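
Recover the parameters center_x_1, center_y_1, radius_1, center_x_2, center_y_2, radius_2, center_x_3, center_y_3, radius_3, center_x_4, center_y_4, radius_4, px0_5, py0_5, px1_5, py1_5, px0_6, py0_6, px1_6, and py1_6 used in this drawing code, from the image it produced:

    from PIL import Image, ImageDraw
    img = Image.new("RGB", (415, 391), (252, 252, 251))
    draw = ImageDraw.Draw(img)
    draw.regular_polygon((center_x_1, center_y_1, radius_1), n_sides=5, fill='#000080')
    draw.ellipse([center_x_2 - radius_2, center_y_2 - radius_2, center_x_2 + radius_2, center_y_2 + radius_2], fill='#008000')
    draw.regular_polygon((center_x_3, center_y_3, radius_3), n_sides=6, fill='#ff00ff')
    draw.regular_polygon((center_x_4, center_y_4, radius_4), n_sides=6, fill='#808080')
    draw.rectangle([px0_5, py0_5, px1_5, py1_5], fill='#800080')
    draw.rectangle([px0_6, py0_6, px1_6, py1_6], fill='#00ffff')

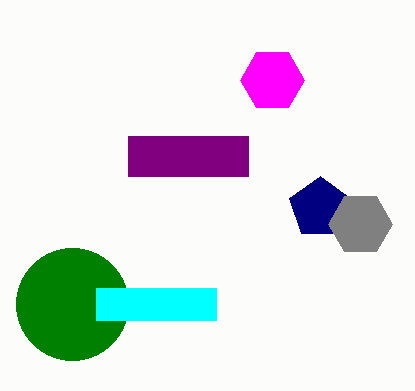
center_x_1 = 320, center_y_1 = 208, radius_1 = 32, center_x_2 = 72, center_y_2 = 304, radius_2 = 56, center_x_3 = 272, center_y_3 = 80, radius_3 = 32, center_x_4 = 360, center_y_4 = 224, radius_4 = 32, px0_5 = 128, py0_5 = 136, px1_5 = 248, py1_5 = 176, px0_6 = 96, py0_6 = 288, px1_6 = 216, py1_6 = 320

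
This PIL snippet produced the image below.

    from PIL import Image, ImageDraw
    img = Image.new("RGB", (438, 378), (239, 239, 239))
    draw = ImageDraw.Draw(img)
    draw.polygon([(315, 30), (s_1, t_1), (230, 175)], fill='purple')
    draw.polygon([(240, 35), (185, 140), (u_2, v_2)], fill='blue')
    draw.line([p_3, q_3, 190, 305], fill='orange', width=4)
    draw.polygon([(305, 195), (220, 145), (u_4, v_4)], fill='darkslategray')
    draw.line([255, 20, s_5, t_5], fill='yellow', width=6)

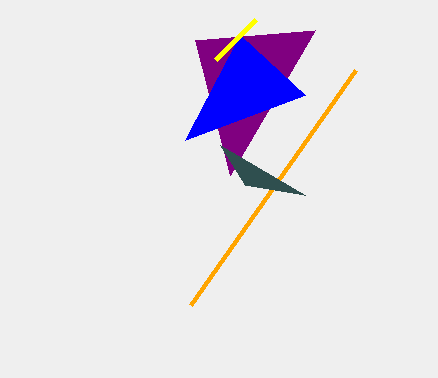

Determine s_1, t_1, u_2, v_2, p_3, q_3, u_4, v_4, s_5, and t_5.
s_1 = 195, t_1 = 40, u_2 = 305, v_2 = 95, p_3 = 355, q_3 = 70, u_4 = 245, v_4 = 185, s_5 = 215, t_5 = 60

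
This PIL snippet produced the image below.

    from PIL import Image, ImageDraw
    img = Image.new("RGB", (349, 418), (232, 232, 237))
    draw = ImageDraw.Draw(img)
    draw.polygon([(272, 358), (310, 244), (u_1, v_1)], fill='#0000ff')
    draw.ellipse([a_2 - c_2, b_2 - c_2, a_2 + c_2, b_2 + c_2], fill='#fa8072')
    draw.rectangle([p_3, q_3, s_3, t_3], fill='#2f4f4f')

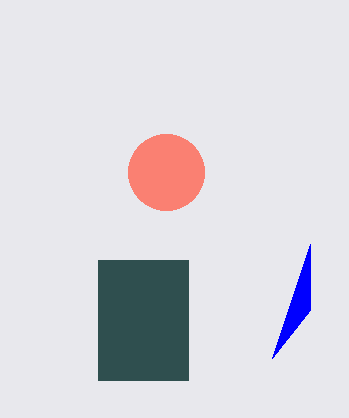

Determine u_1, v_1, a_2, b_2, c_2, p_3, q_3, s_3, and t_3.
u_1 = 310
v_1 = 310
a_2 = 166
b_2 = 172
c_2 = 38
p_3 = 98
q_3 = 260
s_3 = 188
t_3 = 380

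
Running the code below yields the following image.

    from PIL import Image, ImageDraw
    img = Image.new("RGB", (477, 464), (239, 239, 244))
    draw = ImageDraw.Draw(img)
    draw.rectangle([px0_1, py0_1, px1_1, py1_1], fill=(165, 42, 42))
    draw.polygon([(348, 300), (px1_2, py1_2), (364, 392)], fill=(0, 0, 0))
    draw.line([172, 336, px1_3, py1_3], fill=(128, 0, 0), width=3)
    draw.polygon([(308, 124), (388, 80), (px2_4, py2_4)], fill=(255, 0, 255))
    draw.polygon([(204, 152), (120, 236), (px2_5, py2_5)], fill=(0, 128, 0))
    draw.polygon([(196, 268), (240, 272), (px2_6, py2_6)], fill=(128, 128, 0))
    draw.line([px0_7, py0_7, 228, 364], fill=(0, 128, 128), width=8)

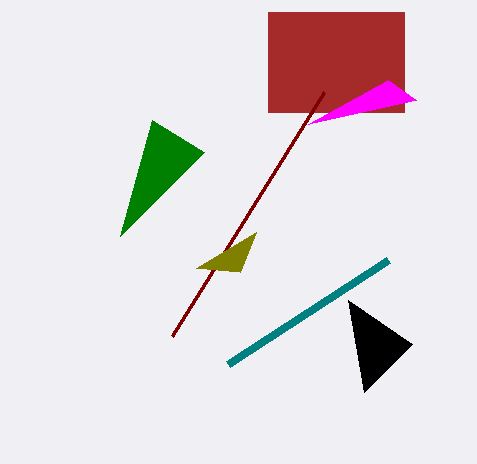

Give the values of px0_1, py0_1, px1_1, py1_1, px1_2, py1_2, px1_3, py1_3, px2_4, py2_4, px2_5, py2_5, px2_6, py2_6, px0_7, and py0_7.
px0_1 = 268
py0_1 = 12
px1_1 = 404
py1_1 = 112
px1_2 = 412
py1_2 = 344
px1_3 = 324
py1_3 = 92
px2_4 = 416
py2_4 = 100
px2_5 = 152
py2_5 = 120
px2_6 = 256
py2_6 = 232
px0_7 = 388
py0_7 = 260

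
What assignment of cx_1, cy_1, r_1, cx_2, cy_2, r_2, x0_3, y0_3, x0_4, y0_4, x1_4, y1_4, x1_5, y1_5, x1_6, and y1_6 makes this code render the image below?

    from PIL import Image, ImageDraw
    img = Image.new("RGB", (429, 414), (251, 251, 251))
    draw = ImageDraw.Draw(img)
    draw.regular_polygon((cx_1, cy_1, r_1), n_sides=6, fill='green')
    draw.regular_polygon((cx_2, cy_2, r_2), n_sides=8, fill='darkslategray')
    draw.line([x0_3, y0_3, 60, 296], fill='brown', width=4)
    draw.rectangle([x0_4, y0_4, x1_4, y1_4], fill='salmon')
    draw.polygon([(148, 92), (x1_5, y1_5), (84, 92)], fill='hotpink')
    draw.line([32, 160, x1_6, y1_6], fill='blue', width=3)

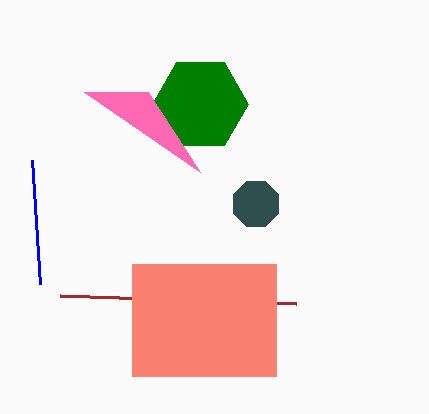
cx_1 = 200; cy_1 = 104; r_1 = 48; cx_2 = 256; cy_2 = 204; r_2 = 24; x0_3 = 296; y0_3 = 304; x0_4 = 132; y0_4 = 264; x1_4 = 276; y1_4 = 376; x1_5 = 200; y1_5 = 172; x1_6 = 40; y1_6 = 284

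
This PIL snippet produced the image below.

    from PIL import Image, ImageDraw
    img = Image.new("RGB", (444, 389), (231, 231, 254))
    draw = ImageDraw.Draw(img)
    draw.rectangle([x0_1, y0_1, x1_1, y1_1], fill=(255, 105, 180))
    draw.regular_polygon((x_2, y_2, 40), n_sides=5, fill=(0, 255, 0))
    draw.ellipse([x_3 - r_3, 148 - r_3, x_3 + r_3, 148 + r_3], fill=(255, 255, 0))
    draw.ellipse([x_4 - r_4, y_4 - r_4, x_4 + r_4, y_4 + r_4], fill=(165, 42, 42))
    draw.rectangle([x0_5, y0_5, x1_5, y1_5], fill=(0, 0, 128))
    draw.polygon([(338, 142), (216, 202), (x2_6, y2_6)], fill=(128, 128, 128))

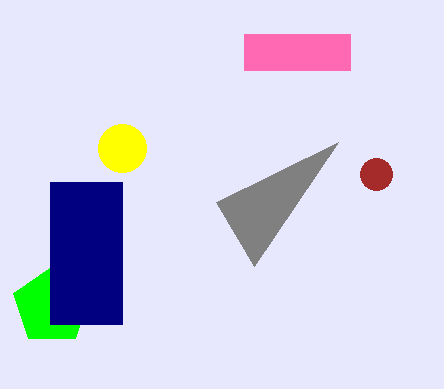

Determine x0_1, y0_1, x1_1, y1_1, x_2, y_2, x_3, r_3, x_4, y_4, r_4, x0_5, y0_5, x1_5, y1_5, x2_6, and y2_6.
x0_1 = 244, y0_1 = 34, x1_1 = 350, y1_1 = 70, x_2 = 52, y_2 = 306, x_3 = 122, r_3 = 24, x_4 = 376, y_4 = 174, r_4 = 16, x0_5 = 50, y0_5 = 182, x1_5 = 122, y1_5 = 324, x2_6 = 254, y2_6 = 266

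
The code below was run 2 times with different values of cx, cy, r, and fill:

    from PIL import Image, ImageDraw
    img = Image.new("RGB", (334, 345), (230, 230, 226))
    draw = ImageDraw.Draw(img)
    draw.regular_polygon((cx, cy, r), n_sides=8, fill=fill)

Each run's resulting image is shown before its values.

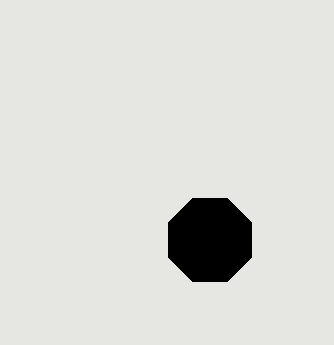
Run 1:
cx = 210, cy = 240, r = 45, fill = 'black'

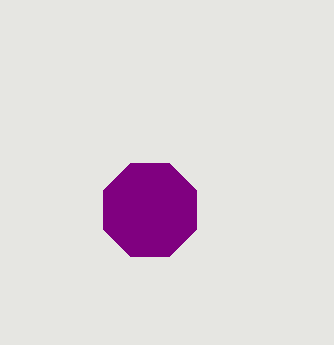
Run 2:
cx = 150; cy = 210; r = 50; fill = 'purple'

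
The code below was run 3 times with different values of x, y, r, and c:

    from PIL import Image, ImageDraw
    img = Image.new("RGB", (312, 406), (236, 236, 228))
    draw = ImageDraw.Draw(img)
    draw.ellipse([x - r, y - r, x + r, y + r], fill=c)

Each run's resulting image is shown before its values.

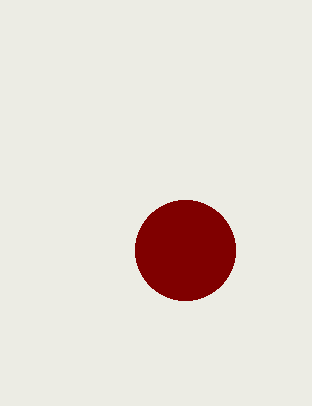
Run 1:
x = 185
y = 250
r = 50
c = 'maroon'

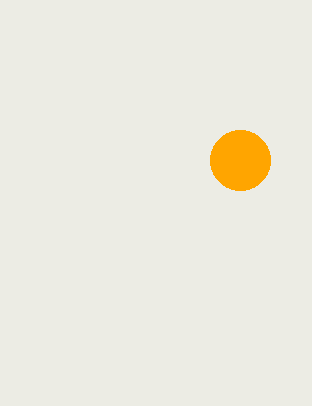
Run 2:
x = 240; y = 160; r = 30; c = 'orange'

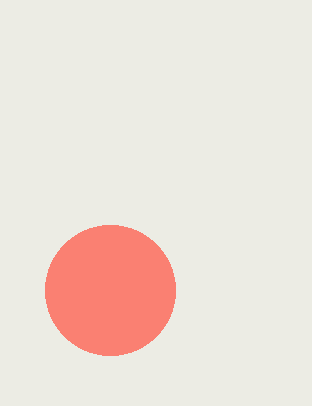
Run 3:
x = 110, y = 290, r = 65, c = 'salmon'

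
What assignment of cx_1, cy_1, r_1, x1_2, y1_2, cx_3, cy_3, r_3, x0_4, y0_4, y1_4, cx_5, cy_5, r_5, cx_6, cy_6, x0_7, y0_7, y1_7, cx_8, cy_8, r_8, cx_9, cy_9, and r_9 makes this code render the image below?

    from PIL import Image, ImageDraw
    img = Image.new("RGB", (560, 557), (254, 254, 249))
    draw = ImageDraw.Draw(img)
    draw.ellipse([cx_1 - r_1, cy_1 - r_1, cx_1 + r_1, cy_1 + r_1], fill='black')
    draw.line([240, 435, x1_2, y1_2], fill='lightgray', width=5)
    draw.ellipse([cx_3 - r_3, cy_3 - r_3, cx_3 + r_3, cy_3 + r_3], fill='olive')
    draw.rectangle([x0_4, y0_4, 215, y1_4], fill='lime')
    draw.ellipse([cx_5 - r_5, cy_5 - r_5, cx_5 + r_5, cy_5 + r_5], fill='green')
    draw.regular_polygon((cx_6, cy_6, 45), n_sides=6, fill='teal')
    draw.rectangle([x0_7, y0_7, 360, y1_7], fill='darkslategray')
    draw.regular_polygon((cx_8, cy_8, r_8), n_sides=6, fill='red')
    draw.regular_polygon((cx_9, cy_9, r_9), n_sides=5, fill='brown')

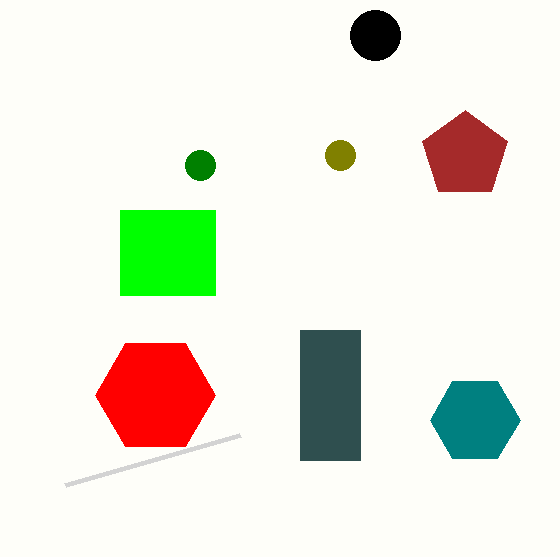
cx_1 = 375
cy_1 = 35
r_1 = 25
x1_2 = 65
y1_2 = 485
cx_3 = 340
cy_3 = 155
r_3 = 15
x0_4 = 120
y0_4 = 210
y1_4 = 295
cx_5 = 200
cy_5 = 165
r_5 = 15
cx_6 = 475
cy_6 = 420
x0_7 = 300
y0_7 = 330
y1_7 = 460
cx_8 = 155
cy_8 = 395
r_8 = 60
cx_9 = 465
cy_9 = 155
r_9 = 45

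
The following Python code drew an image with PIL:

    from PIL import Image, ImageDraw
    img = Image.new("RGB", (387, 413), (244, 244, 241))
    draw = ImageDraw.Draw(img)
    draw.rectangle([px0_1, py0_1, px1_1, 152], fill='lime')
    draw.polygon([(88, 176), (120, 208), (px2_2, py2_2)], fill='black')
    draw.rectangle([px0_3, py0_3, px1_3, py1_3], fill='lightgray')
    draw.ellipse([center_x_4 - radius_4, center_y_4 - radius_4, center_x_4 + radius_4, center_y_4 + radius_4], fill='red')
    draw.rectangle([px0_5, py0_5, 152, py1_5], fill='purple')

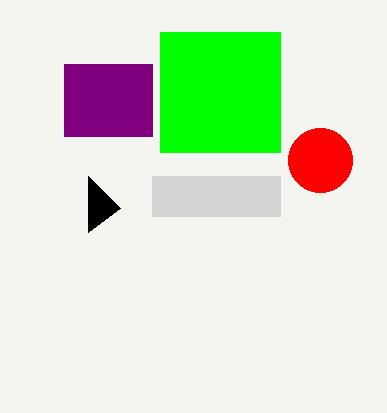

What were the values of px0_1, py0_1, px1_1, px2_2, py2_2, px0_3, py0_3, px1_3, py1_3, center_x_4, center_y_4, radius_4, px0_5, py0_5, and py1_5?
px0_1 = 160, py0_1 = 32, px1_1 = 280, px2_2 = 88, py2_2 = 232, px0_3 = 152, py0_3 = 176, px1_3 = 280, py1_3 = 216, center_x_4 = 320, center_y_4 = 160, radius_4 = 32, px0_5 = 64, py0_5 = 64, py1_5 = 136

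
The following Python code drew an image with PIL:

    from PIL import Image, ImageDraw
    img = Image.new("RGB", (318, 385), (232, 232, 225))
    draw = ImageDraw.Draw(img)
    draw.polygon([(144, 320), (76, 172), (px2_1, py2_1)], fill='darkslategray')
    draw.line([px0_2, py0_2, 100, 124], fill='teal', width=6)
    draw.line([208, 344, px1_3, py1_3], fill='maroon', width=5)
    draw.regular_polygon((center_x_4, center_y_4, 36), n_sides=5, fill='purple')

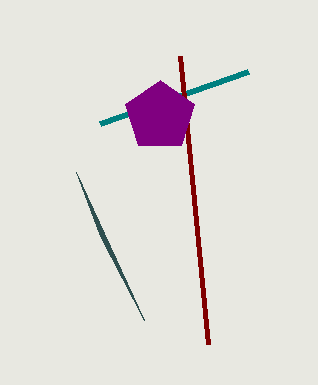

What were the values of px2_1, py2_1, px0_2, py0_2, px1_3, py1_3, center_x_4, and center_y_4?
px2_1 = 100; py2_1 = 236; px0_2 = 248; py0_2 = 72; px1_3 = 180; py1_3 = 56; center_x_4 = 160; center_y_4 = 116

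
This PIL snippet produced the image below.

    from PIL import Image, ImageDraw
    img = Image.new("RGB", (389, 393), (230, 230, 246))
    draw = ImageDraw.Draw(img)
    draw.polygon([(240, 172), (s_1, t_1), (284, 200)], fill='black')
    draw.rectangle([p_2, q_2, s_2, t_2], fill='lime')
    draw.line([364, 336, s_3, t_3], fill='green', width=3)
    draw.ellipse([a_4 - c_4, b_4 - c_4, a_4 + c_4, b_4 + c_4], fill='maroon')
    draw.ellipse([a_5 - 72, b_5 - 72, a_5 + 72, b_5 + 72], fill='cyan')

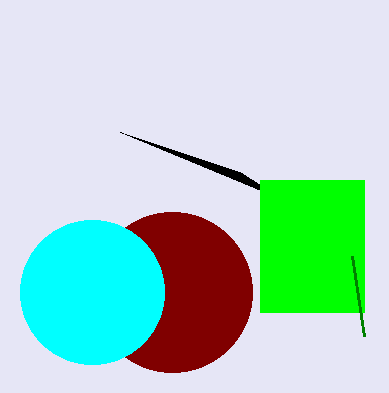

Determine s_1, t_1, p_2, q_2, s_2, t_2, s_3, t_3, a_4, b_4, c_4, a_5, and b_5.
s_1 = 120, t_1 = 132, p_2 = 260, q_2 = 180, s_2 = 364, t_2 = 312, s_3 = 352, t_3 = 256, a_4 = 172, b_4 = 292, c_4 = 80, a_5 = 92, b_5 = 292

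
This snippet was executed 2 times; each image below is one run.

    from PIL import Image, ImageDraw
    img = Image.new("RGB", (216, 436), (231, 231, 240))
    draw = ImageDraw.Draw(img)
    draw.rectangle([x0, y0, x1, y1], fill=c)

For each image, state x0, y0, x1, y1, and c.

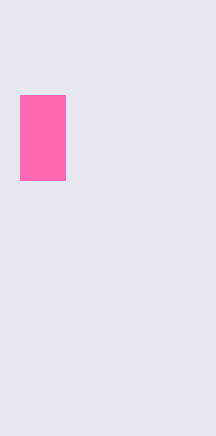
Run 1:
x0 = 20, y0 = 95, x1 = 65, y1 = 180, c = 'hotpink'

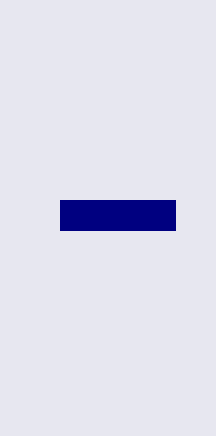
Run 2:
x0 = 60; y0 = 200; x1 = 175; y1 = 230; c = 'navy'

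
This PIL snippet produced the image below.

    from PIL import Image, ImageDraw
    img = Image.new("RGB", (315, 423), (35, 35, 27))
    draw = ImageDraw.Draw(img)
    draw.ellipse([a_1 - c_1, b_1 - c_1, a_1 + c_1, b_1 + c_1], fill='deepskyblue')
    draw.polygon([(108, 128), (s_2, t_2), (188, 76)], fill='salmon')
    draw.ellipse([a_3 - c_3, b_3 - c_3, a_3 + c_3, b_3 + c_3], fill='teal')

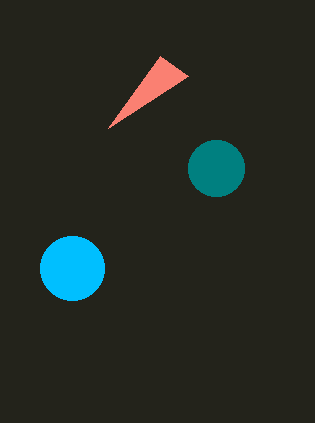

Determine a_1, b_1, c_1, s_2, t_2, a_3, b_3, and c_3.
a_1 = 72; b_1 = 268; c_1 = 32; s_2 = 160; t_2 = 56; a_3 = 216; b_3 = 168; c_3 = 28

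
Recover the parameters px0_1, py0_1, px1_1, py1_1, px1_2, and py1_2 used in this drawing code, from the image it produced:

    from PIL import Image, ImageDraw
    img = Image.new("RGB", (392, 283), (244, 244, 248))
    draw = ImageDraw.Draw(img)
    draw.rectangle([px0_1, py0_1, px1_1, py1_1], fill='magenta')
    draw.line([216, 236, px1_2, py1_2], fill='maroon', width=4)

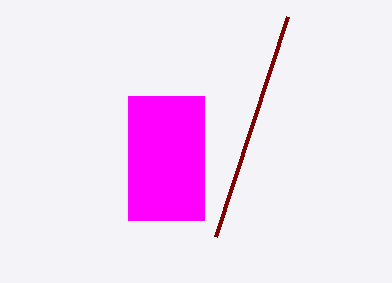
px0_1 = 128
py0_1 = 96
px1_1 = 204
py1_1 = 220
px1_2 = 288
py1_2 = 16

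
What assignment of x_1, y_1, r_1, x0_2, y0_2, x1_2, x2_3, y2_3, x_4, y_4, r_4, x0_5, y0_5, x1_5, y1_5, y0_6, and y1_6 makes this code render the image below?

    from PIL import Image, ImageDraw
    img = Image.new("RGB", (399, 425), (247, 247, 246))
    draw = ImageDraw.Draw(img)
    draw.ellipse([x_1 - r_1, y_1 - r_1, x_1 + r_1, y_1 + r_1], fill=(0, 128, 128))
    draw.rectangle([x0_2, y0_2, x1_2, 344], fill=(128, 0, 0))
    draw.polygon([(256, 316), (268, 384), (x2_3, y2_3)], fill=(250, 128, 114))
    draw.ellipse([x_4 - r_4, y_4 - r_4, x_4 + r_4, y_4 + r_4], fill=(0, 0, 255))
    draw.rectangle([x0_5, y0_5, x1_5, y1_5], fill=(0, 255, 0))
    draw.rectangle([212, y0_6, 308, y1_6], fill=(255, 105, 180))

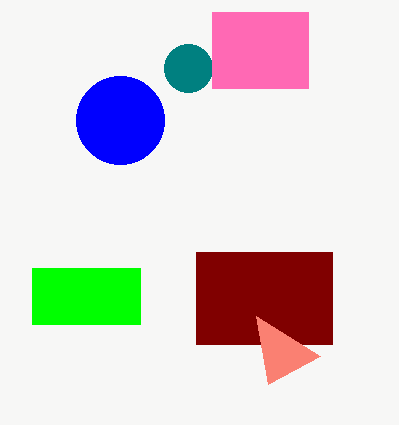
x_1 = 188, y_1 = 68, r_1 = 24, x0_2 = 196, y0_2 = 252, x1_2 = 332, x2_3 = 320, y2_3 = 356, x_4 = 120, y_4 = 120, r_4 = 44, x0_5 = 32, y0_5 = 268, x1_5 = 140, y1_5 = 324, y0_6 = 12, y1_6 = 88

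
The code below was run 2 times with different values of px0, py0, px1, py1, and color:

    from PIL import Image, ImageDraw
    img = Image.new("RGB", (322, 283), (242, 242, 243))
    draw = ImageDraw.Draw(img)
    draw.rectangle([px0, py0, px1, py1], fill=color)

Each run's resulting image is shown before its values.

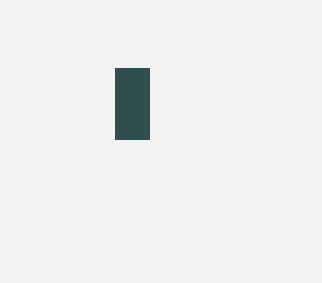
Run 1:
px0 = 115, py0 = 68, px1 = 149, py1 = 139, color = 'darkslategray'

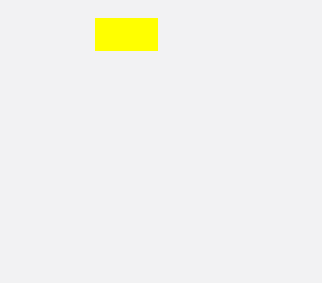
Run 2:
px0 = 95
py0 = 18
px1 = 157
py1 = 50
color = 'yellow'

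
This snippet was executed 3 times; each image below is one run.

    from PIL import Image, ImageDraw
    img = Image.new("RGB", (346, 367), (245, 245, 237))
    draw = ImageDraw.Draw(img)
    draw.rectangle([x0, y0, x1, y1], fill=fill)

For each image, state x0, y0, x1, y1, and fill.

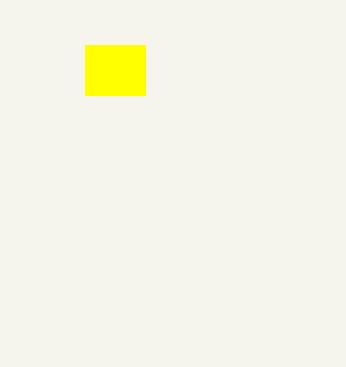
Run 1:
x0 = 85
y0 = 45
x1 = 145
y1 = 95
fill = 'yellow'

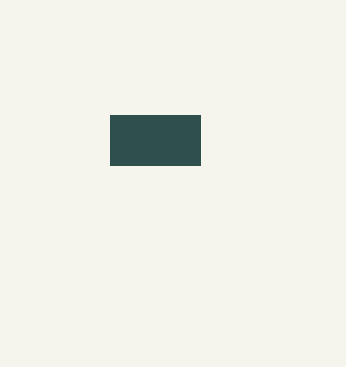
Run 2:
x0 = 110, y0 = 115, x1 = 200, y1 = 165, fill = 'darkslategray'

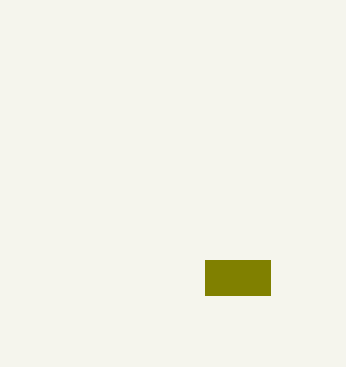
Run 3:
x0 = 205
y0 = 260
x1 = 270
y1 = 295
fill = 'olive'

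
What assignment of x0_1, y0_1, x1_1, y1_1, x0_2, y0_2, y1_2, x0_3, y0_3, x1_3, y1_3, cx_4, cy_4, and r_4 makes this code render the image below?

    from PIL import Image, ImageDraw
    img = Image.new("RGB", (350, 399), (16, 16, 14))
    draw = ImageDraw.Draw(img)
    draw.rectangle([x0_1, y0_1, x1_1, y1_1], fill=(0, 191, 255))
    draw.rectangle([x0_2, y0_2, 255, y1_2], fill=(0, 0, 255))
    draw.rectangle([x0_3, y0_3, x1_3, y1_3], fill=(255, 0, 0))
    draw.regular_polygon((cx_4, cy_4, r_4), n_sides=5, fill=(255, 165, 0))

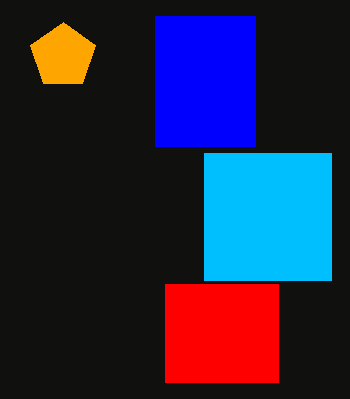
x0_1 = 204
y0_1 = 153
x1_1 = 331
y1_1 = 280
x0_2 = 155
y0_2 = 16
y1_2 = 146
x0_3 = 165
y0_3 = 284
x1_3 = 278
y1_3 = 382
cx_4 = 63
cy_4 = 56
r_4 = 34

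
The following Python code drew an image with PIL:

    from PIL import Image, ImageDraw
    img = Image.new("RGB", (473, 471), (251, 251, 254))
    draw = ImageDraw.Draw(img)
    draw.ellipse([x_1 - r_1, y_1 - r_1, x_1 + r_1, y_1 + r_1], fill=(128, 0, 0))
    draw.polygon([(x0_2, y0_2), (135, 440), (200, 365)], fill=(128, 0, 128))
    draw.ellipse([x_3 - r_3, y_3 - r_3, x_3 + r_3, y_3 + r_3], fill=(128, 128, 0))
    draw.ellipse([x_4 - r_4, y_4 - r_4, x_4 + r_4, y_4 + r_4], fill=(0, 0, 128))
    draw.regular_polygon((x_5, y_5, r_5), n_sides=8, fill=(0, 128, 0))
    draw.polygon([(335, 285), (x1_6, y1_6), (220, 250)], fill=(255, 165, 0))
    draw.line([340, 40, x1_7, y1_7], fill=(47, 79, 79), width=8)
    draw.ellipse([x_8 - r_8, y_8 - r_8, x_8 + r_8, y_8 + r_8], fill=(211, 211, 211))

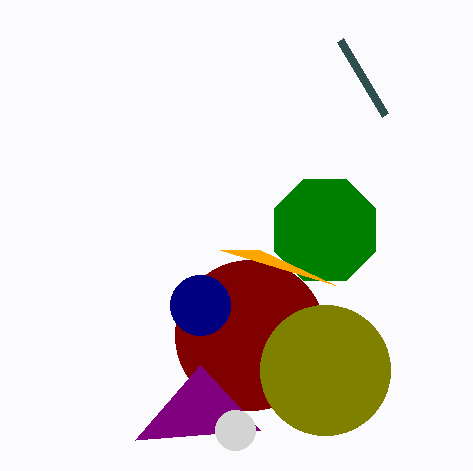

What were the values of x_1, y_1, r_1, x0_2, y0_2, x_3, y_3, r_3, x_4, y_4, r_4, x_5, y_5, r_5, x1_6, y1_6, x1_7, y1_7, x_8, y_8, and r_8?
x_1 = 250; y_1 = 335; r_1 = 75; x0_2 = 260; y0_2 = 430; x_3 = 325; y_3 = 370; r_3 = 65; x_4 = 200; y_4 = 305; r_4 = 30; x_5 = 325; y_5 = 230; r_5 = 55; x1_6 = 260; y1_6 = 250; x1_7 = 385; y1_7 = 115; x_8 = 235; y_8 = 430; r_8 = 20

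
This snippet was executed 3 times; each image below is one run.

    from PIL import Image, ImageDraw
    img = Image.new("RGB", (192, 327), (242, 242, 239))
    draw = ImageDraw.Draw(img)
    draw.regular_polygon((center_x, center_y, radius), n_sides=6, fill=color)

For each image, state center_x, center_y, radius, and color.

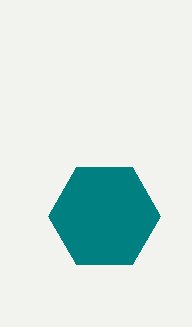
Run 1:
center_x = 104
center_y = 216
radius = 56
color = 'teal'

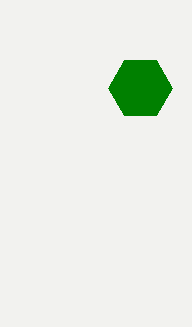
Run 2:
center_x = 140, center_y = 88, radius = 32, color = 'green'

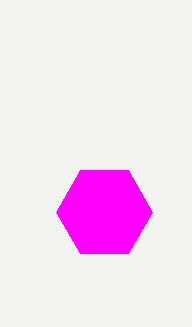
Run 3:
center_x = 104; center_y = 212; radius = 48; color = 'magenta'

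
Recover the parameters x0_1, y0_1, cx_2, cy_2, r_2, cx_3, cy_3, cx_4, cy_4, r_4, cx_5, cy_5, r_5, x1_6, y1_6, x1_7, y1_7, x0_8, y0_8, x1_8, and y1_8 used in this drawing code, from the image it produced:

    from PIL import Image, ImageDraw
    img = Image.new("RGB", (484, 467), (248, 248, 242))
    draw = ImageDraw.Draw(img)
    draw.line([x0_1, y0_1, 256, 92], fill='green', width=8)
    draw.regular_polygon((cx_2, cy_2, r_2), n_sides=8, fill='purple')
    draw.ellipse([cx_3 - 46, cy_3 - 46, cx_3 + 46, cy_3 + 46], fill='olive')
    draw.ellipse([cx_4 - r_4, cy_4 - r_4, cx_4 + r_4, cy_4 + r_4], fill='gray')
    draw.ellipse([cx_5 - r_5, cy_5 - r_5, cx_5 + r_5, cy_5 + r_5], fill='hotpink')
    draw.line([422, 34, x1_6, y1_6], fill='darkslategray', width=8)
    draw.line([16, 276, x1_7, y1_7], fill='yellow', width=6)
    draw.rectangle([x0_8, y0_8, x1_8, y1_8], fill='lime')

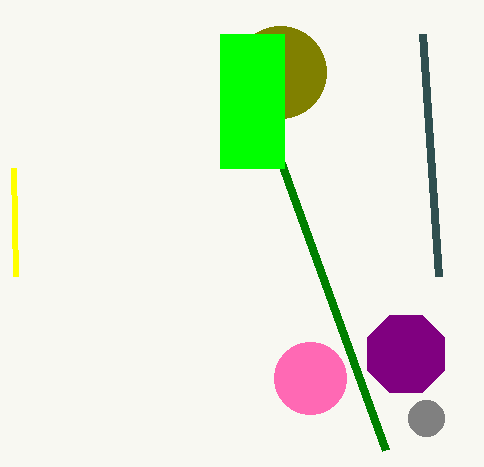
x0_1 = 386
y0_1 = 450
cx_2 = 406
cy_2 = 354
r_2 = 42
cx_3 = 280
cy_3 = 72
cx_4 = 426
cy_4 = 418
r_4 = 18
cx_5 = 310
cy_5 = 378
r_5 = 36
x1_6 = 438
y1_6 = 276
x1_7 = 14
y1_7 = 168
x0_8 = 220
y0_8 = 34
x1_8 = 284
y1_8 = 168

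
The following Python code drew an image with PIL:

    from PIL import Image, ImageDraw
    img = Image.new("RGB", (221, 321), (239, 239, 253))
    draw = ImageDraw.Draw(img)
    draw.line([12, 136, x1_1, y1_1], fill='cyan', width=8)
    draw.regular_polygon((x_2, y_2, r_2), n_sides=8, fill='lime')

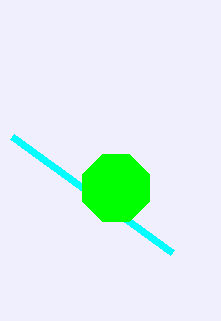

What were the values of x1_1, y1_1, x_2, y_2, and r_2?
x1_1 = 172, y1_1 = 252, x_2 = 116, y_2 = 188, r_2 = 36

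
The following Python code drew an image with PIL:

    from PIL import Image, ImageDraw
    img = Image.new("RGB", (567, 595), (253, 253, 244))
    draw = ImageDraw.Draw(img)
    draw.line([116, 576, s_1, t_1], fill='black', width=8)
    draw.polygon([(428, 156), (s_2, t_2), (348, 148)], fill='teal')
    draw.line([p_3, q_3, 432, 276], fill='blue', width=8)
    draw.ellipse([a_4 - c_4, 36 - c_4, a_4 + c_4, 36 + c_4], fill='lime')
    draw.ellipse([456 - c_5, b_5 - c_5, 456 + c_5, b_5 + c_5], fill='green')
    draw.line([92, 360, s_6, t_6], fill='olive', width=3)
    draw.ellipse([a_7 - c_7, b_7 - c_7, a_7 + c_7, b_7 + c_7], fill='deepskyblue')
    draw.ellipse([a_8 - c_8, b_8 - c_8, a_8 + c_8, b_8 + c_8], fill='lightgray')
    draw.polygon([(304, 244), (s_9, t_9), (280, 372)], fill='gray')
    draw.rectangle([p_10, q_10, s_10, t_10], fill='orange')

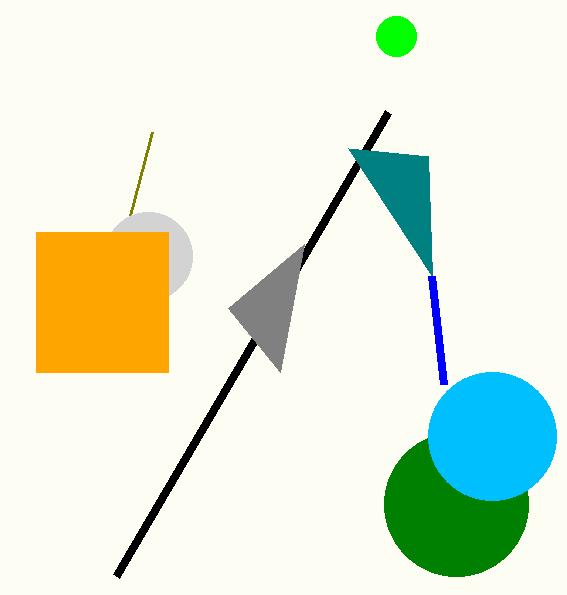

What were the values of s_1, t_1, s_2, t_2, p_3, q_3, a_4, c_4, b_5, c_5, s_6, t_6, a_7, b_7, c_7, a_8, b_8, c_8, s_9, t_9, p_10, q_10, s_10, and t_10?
s_1 = 388
t_1 = 112
s_2 = 432
t_2 = 276
p_3 = 444
q_3 = 384
a_4 = 396
c_4 = 20
b_5 = 504
c_5 = 72
s_6 = 152
t_6 = 132
a_7 = 492
b_7 = 436
c_7 = 64
a_8 = 148
b_8 = 256
c_8 = 44
s_9 = 228
t_9 = 308
p_10 = 36
q_10 = 232
s_10 = 168
t_10 = 372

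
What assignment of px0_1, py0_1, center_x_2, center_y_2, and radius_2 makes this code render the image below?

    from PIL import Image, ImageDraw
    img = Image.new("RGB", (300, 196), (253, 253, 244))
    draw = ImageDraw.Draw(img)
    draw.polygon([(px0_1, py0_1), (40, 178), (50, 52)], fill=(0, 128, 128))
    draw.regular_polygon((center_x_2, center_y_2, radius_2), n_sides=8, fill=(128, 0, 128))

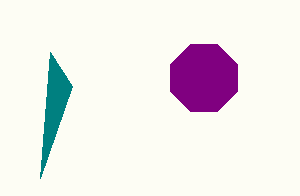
px0_1 = 72, py0_1 = 86, center_x_2 = 204, center_y_2 = 78, radius_2 = 36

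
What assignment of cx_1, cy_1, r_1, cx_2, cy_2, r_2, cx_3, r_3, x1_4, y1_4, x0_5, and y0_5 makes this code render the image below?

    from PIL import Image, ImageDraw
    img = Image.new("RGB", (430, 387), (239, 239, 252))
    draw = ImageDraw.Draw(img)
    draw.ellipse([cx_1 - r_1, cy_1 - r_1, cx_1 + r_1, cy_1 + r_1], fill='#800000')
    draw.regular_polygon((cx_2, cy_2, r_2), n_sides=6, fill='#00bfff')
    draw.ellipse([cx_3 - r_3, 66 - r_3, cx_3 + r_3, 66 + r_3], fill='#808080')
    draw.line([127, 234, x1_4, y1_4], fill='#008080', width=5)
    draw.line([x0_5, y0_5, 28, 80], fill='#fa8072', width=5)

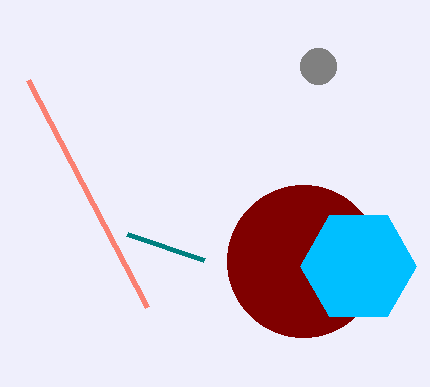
cx_1 = 303; cy_1 = 261; r_1 = 76; cx_2 = 358; cy_2 = 266; r_2 = 58; cx_3 = 318; r_3 = 18; x1_4 = 204; y1_4 = 260; x0_5 = 147; y0_5 = 307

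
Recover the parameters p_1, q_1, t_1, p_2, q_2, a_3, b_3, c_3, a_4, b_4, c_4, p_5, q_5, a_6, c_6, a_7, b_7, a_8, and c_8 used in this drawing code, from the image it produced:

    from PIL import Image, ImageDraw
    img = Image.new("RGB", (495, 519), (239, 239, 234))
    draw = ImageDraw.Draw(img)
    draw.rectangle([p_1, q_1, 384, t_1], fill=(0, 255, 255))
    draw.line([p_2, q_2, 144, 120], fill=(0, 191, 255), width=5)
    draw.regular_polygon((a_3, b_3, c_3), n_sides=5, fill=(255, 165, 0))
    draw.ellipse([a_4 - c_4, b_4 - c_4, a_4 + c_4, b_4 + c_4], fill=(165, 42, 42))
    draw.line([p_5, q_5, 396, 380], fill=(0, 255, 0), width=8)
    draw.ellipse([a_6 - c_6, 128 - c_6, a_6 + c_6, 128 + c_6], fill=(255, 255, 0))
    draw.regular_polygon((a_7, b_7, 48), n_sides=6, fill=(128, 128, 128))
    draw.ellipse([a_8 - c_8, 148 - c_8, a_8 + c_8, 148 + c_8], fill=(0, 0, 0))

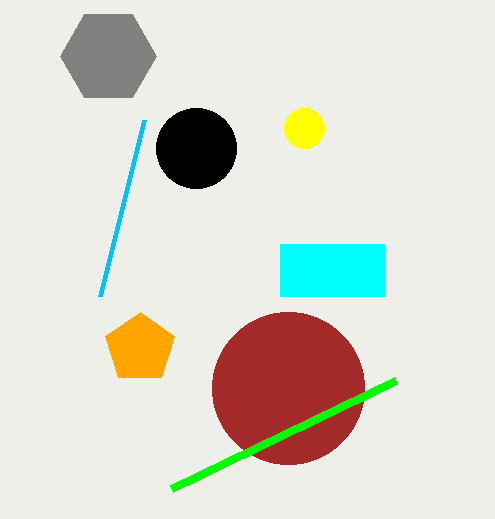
p_1 = 280
q_1 = 244
t_1 = 296
p_2 = 100
q_2 = 296
a_3 = 140
b_3 = 348
c_3 = 36
a_4 = 288
b_4 = 388
c_4 = 76
p_5 = 172
q_5 = 488
a_6 = 304
c_6 = 20
a_7 = 108
b_7 = 56
a_8 = 196
c_8 = 40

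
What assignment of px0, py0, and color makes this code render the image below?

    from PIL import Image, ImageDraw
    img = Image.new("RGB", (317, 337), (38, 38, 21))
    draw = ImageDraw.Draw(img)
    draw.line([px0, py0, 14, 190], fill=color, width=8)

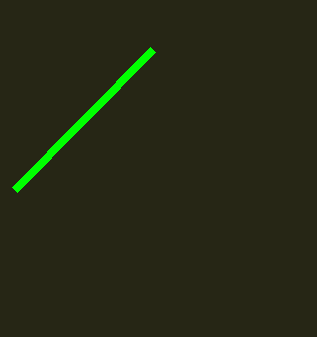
px0 = 152
py0 = 50
color = 'lime'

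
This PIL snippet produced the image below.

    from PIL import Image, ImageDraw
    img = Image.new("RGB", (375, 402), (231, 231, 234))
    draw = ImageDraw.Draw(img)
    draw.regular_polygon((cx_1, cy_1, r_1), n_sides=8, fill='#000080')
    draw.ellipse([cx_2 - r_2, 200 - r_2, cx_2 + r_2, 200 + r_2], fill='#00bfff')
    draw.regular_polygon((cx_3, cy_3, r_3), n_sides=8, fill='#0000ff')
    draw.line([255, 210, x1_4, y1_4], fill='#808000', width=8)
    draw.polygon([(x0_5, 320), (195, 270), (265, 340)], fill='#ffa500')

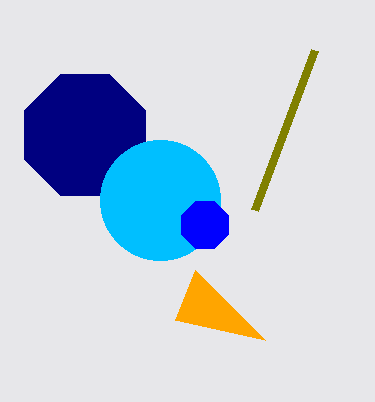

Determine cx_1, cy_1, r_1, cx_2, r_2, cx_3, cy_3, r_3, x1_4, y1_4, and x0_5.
cx_1 = 85
cy_1 = 135
r_1 = 65
cx_2 = 160
r_2 = 60
cx_3 = 205
cy_3 = 225
r_3 = 25
x1_4 = 315
y1_4 = 50
x0_5 = 175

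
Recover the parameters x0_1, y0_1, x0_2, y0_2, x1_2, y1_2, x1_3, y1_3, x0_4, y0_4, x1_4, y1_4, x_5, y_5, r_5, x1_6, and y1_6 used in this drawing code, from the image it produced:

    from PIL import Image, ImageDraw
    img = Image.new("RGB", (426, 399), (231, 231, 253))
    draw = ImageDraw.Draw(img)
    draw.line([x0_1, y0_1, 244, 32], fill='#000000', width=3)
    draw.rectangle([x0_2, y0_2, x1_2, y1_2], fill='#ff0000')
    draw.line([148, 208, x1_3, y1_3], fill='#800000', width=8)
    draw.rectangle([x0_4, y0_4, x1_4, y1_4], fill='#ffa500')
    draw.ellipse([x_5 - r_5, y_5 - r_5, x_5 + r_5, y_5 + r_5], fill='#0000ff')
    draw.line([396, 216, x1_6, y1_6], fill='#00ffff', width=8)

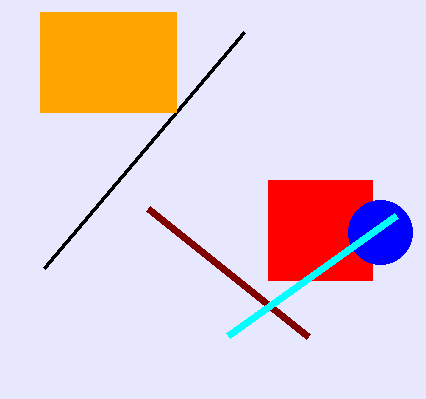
x0_1 = 44; y0_1 = 268; x0_2 = 268; y0_2 = 180; x1_2 = 372; y1_2 = 280; x1_3 = 308; y1_3 = 336; x0_4 = 40; y0_4 = 12; x1_4 = 176; y1_4 = 112; x_5 = 380; y_5 = 232; r_5 = 32; x1_6 = 228; y1_6 = 336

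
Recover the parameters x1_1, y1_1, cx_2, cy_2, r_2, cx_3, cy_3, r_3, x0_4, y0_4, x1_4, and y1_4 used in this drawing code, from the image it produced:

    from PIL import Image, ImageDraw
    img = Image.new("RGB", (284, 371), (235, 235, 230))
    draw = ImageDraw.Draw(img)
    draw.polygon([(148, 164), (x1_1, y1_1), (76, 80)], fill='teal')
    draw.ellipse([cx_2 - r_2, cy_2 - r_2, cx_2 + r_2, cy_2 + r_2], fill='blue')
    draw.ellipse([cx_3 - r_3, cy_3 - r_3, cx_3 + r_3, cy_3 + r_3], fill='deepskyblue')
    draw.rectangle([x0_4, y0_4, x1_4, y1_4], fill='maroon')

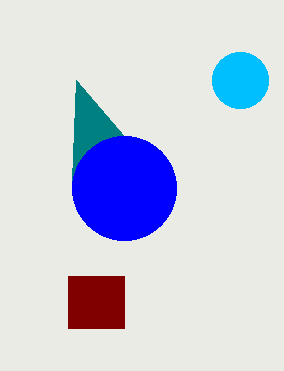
x1_1 = 72, y1_1 = 180, cx_2 = 124, cy_2 = 188, r_2 = 52, cx_3 = 240, cy_3 = 80, r_3 = 28, x0_4 = 68, y0_4 = 276, x1_4 = 124, y1_4 = 328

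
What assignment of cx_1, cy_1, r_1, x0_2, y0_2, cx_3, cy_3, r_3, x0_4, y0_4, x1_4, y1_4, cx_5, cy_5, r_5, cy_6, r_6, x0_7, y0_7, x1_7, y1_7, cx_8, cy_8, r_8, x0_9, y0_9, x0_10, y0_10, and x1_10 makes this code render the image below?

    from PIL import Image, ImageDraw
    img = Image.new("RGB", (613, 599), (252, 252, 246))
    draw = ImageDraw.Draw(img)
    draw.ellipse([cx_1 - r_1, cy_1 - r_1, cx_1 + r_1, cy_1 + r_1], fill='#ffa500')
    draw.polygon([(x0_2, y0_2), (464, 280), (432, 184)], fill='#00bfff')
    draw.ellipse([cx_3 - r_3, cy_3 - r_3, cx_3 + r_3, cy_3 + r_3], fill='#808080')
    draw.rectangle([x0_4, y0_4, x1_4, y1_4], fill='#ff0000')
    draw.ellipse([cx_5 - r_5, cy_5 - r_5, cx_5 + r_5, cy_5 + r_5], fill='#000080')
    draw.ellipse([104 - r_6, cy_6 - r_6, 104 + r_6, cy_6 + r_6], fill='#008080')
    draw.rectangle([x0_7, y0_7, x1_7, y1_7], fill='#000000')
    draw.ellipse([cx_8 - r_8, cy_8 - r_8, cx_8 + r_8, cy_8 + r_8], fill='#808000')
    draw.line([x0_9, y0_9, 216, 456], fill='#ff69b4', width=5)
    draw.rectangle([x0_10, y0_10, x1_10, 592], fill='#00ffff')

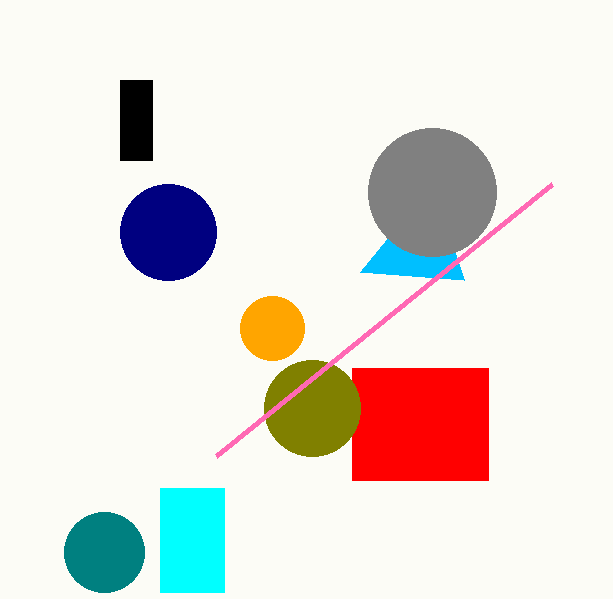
cx_1 = 272, cy_1 = 328, r_1 = 32, x0_2 = 360, y0_2 = 272, cx_3 = 432, cy_3 = 192, r_3 = 64, x0_4 = 352, y0_4 = 368, x1_4 = 488, y1_4 = 480, cx_5 = 168, cy_5 = 232, r_5 = 48, cy_6 = 552, r_6 = 40, x0_7 = 120, y0_7 = 80, x1_7 = 152, y1_7 = 160, cx_8 = 312, cy_8 = 408, r_8 = 48, x0_9 = 552, y0_9 = 184, x0_10 = 160, y0_10 = 488, x1_10 = 224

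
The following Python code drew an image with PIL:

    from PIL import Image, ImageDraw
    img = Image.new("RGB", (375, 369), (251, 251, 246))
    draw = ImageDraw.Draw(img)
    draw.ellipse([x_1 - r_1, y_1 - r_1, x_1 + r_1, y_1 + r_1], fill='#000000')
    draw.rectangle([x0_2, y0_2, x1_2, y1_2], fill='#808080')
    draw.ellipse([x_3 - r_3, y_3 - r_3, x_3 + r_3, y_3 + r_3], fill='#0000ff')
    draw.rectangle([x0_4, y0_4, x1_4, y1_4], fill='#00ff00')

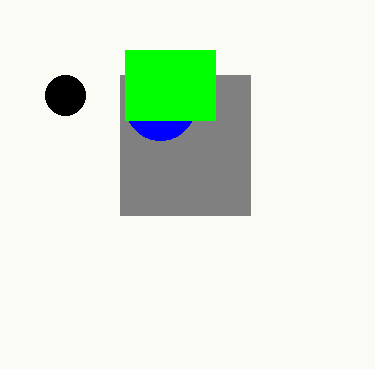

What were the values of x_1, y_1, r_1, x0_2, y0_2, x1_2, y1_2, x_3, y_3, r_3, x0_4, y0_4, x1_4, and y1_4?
x_1 = 65; y_1 = 95; r_1 = 20; x0_2 = 120; y0_2 = 75; x1_2 = 250; y1_2 = 215; x_3 = 160; y_3 = 105; r_3 = 35; x0_4 = 125; y0_4 = 50; x1_4 = 215; y1_4 = 120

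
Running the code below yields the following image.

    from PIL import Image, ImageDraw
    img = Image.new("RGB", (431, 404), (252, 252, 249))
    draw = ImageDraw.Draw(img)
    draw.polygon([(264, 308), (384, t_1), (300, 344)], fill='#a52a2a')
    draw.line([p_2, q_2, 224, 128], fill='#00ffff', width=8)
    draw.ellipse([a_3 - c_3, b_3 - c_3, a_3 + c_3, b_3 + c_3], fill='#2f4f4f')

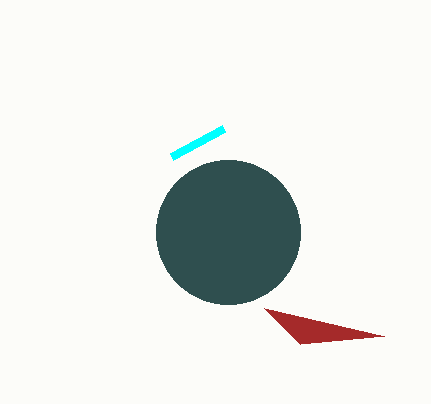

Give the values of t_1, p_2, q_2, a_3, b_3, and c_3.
t_1 = 336
p_2 = 172
q_2 = 156
a_3 = 228
b_3 = 232
c_3 = 72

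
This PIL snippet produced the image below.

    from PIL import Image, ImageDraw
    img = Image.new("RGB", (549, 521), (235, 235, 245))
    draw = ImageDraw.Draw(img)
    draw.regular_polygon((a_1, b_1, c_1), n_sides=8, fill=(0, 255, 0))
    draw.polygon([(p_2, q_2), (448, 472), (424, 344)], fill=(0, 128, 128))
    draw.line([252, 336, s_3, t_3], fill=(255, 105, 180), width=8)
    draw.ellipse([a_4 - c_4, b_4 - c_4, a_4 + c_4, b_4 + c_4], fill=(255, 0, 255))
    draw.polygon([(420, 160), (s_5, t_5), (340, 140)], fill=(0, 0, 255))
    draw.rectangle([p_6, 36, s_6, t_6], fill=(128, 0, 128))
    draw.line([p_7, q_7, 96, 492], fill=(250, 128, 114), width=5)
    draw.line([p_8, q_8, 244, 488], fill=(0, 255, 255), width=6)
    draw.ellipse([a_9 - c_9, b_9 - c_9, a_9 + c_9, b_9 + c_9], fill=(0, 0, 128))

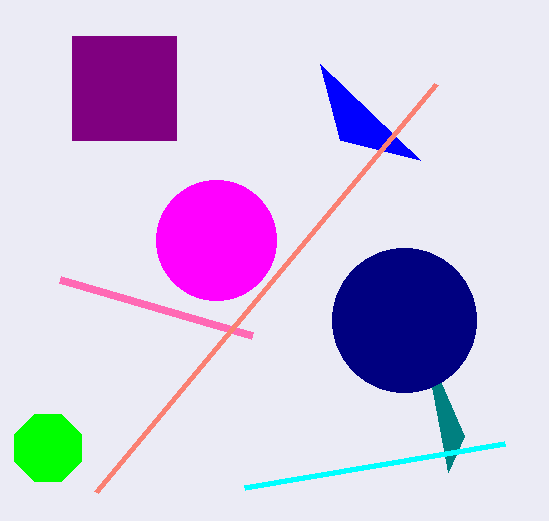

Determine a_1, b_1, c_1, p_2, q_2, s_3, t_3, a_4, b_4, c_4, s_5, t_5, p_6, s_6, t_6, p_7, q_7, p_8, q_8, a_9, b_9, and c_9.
a_1 = 48, b_1 = 448, c_1 = 36, p_2 = 464, q_2 = 436, s_3 = 60, t_3 = 280, a_4 = 216, b_4 = 240, c_4 = 60, s_5 = 320, t_5 = 64, p_6 = 72, s_6 = 176, t_6 = 140, p_7 = 436, q_7 = 84, p_8 = 504, q_8 = 444, a_9 = 404, b_9 = 320, c_9 = 72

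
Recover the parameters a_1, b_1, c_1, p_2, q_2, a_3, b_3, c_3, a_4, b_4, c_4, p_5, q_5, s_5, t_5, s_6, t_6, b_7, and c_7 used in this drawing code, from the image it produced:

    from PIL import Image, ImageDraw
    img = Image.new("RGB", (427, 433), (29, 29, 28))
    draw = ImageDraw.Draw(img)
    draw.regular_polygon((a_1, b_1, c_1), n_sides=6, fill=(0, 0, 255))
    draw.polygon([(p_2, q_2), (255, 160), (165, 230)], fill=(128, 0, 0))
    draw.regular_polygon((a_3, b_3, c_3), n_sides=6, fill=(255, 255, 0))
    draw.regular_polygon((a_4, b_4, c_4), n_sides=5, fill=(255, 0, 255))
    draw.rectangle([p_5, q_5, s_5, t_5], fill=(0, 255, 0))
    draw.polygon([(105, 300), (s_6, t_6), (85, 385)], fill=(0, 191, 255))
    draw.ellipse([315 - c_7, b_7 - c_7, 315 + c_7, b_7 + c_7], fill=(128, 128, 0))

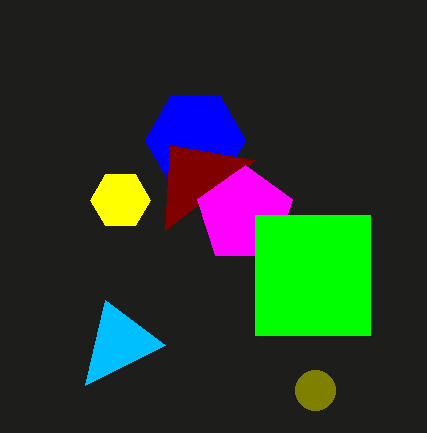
a_1 = 195; b_1 = 140; c_1 = 50; p_2 = 170; q_2 = 145; a_3 = 120; b_3 = 200; c_3 = 30; a_4 = 245; b_4 = 215; c_4 = 50; p_5 = 255; q_5 = 215; s_5 = 370; t_5 = 335; s_6 = 165; t_6 = 345; b_7 = 390; c_7 = 20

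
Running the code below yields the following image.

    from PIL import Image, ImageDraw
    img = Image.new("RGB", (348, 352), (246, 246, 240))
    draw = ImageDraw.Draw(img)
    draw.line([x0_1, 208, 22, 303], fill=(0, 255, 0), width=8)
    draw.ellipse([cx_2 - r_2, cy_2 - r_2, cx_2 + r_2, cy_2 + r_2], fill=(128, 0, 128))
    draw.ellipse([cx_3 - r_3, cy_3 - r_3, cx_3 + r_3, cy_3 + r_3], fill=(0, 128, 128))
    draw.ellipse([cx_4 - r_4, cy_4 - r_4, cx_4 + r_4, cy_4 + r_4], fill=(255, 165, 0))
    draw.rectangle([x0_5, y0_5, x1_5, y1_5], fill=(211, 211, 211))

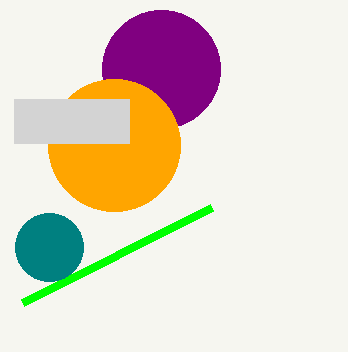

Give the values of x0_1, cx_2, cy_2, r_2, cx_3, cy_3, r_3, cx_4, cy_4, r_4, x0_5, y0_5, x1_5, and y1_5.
x0_1 = 211; cx_2 = 161; cy_2 = 69; r_2 = 59; cx_3 = 49; cy_3 = 247; r_3 = 34; cx_4 = 114; cy_4 = 145; r_4 = 66; x0_5 = 14; y0_5 = 99; x1_5 = 129; y1_5 = 143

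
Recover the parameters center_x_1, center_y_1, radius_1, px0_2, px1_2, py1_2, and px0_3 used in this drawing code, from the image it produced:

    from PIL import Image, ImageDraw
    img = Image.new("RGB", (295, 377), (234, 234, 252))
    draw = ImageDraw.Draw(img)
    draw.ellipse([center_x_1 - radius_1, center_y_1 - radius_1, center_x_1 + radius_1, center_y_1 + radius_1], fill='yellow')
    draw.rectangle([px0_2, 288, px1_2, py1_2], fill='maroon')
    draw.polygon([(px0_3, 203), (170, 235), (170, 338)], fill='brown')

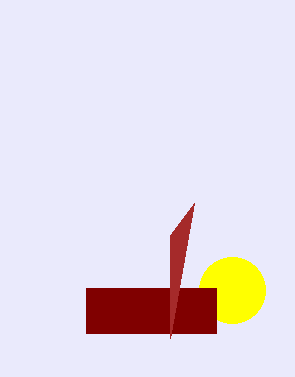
center_x_1 = 232
center_y_1 = 290
radius_1 = 33
px0_2 = 86
px1_2 = 216
py1_2 = 333
px0_3 = 194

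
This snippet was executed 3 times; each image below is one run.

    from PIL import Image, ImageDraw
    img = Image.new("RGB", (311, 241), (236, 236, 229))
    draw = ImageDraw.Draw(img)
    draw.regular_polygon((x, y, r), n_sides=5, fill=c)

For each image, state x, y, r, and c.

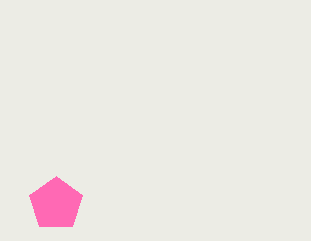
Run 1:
x = 56, y = 204, r = 28, c = 'hotpink'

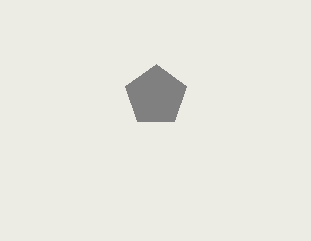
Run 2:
x = 156; y = 96; r = 32; c = 'gray'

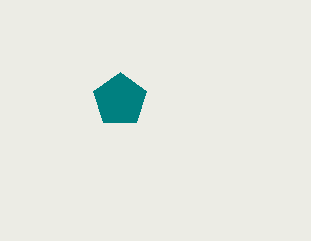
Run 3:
x = 120, y = 100, r = 28, c = 'teal'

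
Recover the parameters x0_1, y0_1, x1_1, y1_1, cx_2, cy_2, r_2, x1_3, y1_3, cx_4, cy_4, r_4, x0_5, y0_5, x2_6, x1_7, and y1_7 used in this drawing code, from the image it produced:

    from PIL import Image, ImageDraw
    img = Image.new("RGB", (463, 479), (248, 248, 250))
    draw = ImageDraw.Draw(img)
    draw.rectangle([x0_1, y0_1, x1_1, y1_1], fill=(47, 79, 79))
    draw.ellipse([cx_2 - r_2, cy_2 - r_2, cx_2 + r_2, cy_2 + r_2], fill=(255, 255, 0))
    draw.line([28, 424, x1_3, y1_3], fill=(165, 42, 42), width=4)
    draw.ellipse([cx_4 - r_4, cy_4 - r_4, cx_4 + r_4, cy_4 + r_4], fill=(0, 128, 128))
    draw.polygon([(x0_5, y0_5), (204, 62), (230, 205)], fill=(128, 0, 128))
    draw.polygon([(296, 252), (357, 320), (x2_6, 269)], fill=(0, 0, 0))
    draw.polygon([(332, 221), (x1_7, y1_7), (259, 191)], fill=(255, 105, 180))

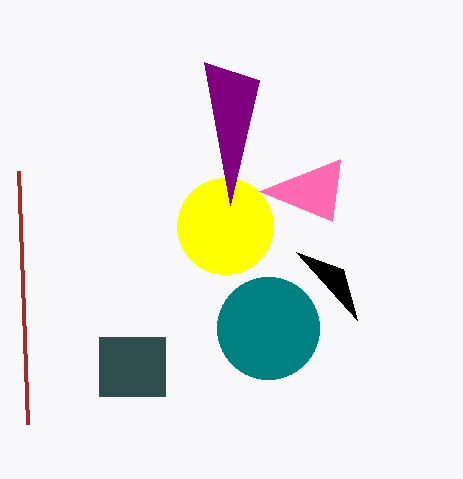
x0_1 = 99; y0_1 = 337; x1_1 = 165; y1_1 = 396; cx_2 = 225; cy_2 = 226; r_2 = 48; x1_3 = 19; y1_3 = 171; cx_4 = 268; cy_4 = 328; r_4 = 51; x0_5 = 259; y0_5 = 80; x2_6 = 343; x1_7 = 340; y1_7 = 159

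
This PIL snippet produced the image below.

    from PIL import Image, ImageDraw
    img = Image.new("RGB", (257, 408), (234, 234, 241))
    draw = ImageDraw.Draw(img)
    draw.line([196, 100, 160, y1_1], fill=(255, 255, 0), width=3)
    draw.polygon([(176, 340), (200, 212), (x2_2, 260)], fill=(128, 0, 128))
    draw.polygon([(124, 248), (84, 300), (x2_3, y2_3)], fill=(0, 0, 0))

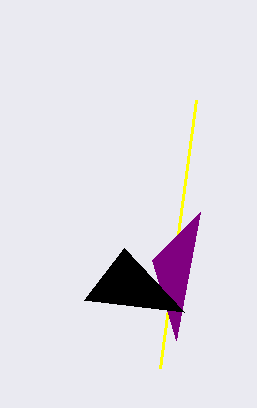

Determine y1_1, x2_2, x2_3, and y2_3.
y1_1 = 368
x2_2 = 152
x2_3 = 184
y2_3 = 312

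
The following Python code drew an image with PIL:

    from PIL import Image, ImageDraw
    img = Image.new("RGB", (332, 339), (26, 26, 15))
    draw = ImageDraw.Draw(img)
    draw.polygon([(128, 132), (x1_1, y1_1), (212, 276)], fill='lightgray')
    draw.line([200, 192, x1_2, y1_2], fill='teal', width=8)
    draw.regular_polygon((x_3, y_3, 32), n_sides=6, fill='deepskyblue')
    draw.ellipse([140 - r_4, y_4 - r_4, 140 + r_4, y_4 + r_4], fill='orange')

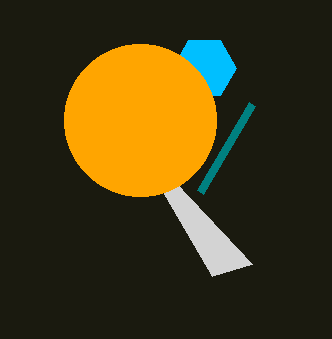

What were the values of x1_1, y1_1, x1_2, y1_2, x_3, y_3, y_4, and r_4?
x1_1 = 252
y1_1 = 264
x1_2 = 252
y1_2 = 104
x_3 = 204
y_3 = 68
y_4 = 120
r_4 = 76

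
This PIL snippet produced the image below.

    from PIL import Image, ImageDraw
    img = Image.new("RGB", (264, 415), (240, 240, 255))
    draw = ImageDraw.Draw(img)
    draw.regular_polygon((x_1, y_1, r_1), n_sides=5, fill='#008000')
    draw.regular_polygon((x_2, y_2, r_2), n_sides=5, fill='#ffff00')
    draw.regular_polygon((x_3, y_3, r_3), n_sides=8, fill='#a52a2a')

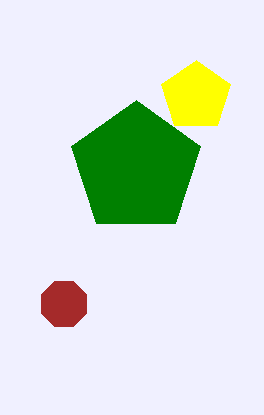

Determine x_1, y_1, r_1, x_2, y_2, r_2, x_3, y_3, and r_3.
x_1 = 136
y_1 = 168
r_1 = 68
x_2 = 196
y_2 = 96
r_2 = 36
x_3 = 64
y_3 = 304
r_3 = 24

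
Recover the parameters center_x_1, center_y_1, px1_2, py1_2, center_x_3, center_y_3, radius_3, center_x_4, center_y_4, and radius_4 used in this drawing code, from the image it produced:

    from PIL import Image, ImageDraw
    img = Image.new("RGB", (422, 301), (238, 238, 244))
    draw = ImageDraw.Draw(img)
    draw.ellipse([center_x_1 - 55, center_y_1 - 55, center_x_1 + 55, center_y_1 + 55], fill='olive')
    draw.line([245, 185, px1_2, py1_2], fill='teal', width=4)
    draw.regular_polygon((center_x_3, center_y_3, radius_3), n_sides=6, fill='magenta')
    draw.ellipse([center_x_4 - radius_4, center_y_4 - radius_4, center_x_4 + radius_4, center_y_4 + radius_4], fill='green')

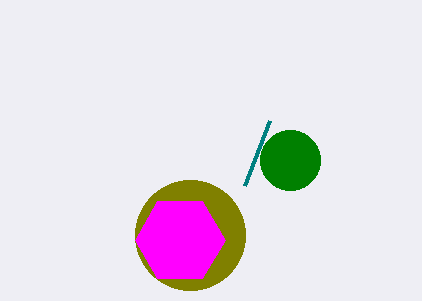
center_x_1 = 190, center_y_1 = 235, px1_2 = 270, py1_2 = 120, center_x_3 = 180, center_y_3 = 240, radius_3 = 45, center_x_4 = 290, center_y_4 = 160, radius_4 = 30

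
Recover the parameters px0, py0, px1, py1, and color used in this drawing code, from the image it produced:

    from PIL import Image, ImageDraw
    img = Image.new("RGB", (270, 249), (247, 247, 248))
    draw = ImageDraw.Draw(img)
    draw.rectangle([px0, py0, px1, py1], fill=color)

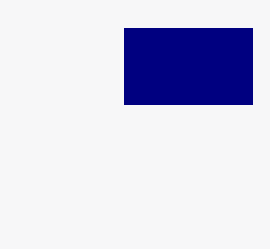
px0 = 124, py0 = 28, px1 = 252, py1 = 104, color = 'navy'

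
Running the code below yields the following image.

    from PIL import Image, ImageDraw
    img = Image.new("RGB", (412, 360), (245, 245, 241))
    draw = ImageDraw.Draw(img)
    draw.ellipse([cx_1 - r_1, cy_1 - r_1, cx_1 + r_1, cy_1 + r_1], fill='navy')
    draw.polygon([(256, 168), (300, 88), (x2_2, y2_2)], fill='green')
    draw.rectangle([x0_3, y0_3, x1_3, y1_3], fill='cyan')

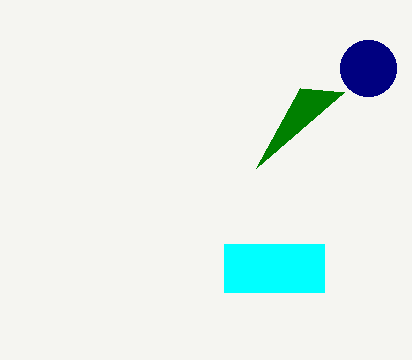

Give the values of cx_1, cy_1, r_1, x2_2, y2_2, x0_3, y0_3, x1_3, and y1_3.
cx_1 = 368, cy_1 = 68, r_1 = 28, x2_2 = 344, y2_2 = 92, x0_3 = 224, y0_3 = 244, x1_3 = 324, y1_3 = 292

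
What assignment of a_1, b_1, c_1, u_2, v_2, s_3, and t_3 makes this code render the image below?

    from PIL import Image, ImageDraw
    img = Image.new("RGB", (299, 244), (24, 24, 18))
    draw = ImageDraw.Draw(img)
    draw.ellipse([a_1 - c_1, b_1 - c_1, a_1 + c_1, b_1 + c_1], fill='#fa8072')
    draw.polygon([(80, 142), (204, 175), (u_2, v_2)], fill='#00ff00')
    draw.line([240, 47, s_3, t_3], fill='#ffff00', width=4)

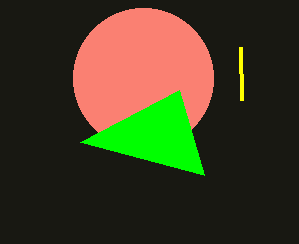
a_1 = 143, b_1 = 78, c_1 = 70, u_2 = 179, v_2 = 90, s_3 = 241, t_3 = 100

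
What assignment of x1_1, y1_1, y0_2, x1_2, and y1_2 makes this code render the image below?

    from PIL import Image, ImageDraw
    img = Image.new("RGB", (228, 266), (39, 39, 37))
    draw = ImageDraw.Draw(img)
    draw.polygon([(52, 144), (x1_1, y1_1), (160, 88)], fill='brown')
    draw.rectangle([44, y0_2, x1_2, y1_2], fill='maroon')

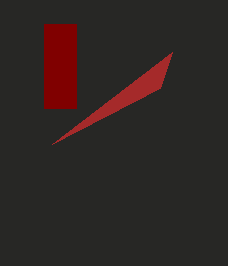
x1_1 = 172
y1_1 = 52
y0_2 = 24
x1_2 = 76
y1_2 = 108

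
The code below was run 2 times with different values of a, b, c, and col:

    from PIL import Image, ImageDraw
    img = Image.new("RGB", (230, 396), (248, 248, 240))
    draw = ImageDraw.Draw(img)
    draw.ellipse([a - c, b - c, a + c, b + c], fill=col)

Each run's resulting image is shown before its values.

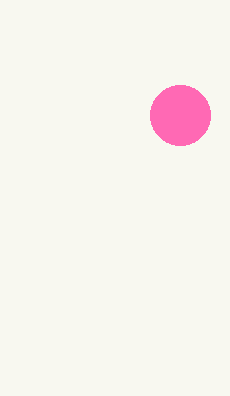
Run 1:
a = 180, b = 115, c = 30, col = 'hotpink'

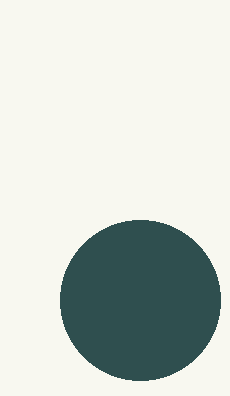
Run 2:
a = 140
b = 300
c = 80
col = 'darkslategray'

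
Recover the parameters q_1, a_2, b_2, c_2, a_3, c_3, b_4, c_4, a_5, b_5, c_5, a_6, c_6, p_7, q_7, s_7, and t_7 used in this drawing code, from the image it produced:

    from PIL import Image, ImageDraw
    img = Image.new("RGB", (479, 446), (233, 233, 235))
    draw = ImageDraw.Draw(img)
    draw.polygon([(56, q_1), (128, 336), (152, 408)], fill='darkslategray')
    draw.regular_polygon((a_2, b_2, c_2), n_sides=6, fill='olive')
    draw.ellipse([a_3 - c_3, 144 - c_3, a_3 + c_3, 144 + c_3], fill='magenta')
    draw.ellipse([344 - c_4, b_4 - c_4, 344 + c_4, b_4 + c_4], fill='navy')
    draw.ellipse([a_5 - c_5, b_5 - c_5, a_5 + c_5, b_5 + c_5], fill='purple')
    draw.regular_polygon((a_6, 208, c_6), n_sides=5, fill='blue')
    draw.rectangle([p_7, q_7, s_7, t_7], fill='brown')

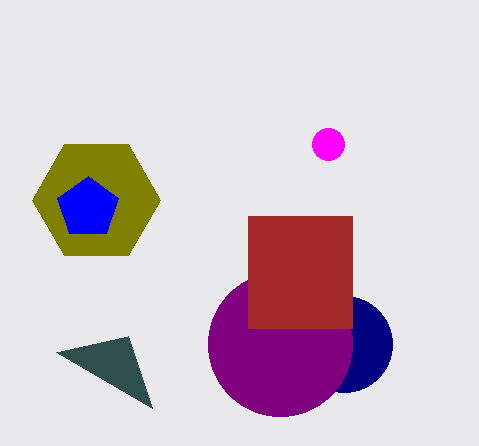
q_1 = 352, a_2 = 96, b_2 = 200, c_2 = 64, a_3 = 328, c_3 = 16, b_4 = 344, c_4 = 48, a_5 = 280, b_5 = 344, c_5 = 72, a_6 = 88, c_6 = 32, p_7 = 248, q_7 = 216, s_7 = 352, t_7 = 328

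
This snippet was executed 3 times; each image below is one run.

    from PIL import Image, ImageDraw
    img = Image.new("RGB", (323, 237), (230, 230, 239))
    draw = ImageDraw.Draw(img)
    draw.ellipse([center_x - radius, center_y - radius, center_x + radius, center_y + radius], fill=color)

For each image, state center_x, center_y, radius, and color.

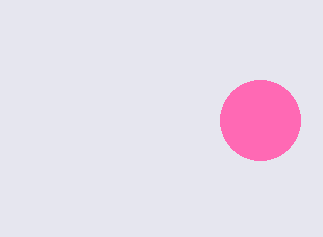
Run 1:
center_x = 260; center_y = 120; radius = 40; color = 'hotpink'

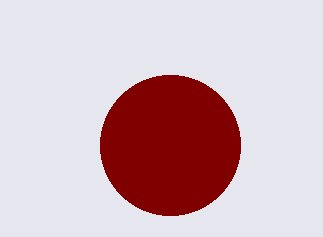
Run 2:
center_x = 170, center_y = 145, radius = 70, color = 'maroon'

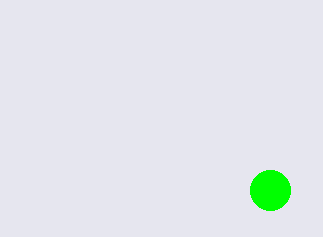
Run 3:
center_x = 270; center_y = 190; radius = 20; color = 'lime'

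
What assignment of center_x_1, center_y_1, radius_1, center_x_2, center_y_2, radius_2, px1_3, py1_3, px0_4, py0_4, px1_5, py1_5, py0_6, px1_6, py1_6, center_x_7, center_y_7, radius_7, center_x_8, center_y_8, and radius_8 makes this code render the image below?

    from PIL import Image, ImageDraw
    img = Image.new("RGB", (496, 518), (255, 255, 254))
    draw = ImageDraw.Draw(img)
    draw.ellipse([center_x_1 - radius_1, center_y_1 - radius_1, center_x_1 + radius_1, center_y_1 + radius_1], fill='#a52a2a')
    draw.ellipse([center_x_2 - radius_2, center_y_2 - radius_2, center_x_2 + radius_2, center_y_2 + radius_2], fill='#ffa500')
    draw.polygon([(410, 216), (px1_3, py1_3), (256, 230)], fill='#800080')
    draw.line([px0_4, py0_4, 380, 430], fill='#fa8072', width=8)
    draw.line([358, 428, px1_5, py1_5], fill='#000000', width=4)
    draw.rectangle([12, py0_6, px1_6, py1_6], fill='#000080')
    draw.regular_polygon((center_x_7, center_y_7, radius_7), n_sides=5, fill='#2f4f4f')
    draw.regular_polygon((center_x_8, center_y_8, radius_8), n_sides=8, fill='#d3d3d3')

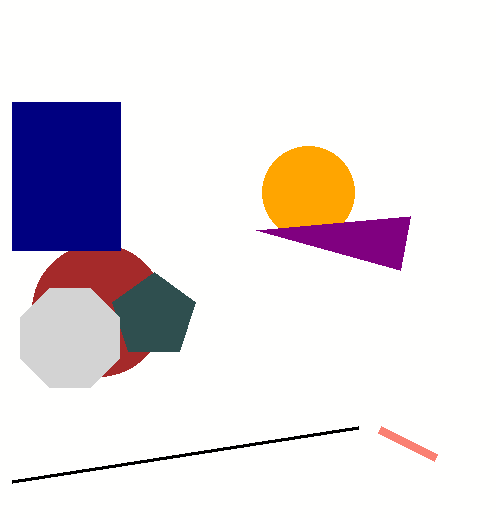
center_x_1 = 98; center_y_1 = 310; radius_1 = 66; center_x_2 = 308; center_y_2 = 192; radius_2 = 46; px1_3 = 400; py1_3 = 270; px0_4 = 436; py0_4 = 458; px1_5 = 12; py1_5 = 482; py0_6 = 102; px1_6 = 120; py1_6 = 250; center_x_7 = 154; center_y_7 = 316; radius_7 = 44; center_x_8 = 70; center_y_8 = 338; radius_8 = 54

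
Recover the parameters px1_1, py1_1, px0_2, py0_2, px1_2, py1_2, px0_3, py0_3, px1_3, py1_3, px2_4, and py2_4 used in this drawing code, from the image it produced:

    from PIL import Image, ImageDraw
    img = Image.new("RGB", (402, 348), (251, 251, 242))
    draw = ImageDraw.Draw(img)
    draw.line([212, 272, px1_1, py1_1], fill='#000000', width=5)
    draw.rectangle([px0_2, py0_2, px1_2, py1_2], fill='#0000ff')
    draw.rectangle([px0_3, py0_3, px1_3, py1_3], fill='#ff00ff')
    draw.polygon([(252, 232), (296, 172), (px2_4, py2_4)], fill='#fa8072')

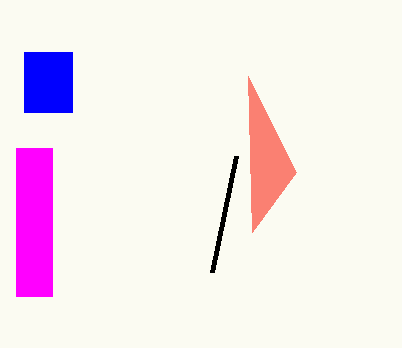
px1_1 = 236, py1_1 = 156, px0_2 = 24, py0_2 = 52, px1_2 = 72, py1_2 = 112, px0_3 = 16, py0_3 = 148, px1_3 = 52, py1_3 = 296, px2_4 = 248, py2_4 = 76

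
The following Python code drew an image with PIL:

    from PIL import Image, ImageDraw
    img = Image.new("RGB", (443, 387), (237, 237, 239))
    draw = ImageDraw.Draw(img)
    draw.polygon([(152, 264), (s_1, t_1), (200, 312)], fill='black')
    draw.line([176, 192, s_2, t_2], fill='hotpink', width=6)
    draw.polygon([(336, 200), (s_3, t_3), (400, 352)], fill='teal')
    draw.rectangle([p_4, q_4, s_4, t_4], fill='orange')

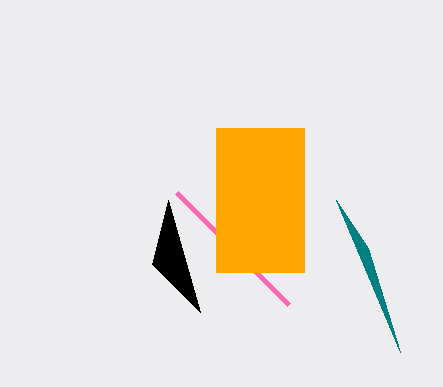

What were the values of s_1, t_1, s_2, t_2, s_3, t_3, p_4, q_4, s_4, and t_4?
s_1 = 168
t_1 = 200
s_2 = 288
t_2 = 304
s_3 = 368
t_3 = 248
p_4 = 216
q_4 = 128
s_4 = 304
t_4 = 272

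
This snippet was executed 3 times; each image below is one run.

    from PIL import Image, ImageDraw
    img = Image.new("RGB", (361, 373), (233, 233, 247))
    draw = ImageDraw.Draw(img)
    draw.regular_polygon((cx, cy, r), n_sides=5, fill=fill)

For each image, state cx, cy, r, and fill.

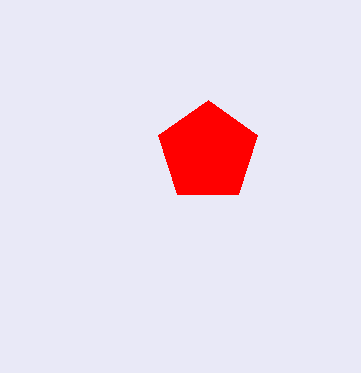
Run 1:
cx = 208; cy = 152; r = 52; fill = 'red'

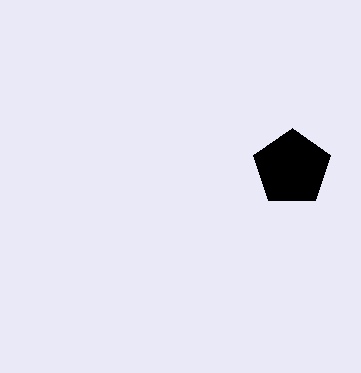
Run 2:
cx = 292; cy = 168; r = 40; fill = 'black'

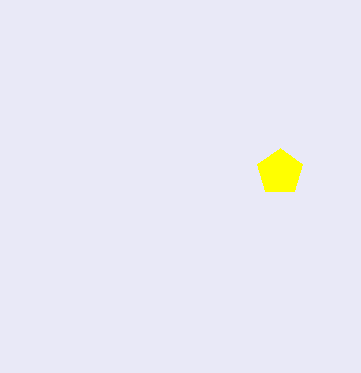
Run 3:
cx = 280, cy = 172, r = 24, fill = 'yellow'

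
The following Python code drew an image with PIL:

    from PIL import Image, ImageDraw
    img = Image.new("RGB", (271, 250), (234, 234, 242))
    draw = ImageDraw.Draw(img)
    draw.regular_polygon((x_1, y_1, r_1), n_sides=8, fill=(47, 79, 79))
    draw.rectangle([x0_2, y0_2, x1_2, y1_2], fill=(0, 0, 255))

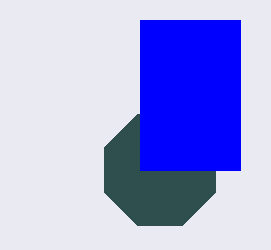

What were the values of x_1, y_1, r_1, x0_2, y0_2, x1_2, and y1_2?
x_1 = 160
y_1 = 170
r_1 = 60
x0_2 = 140
y0_2 = 20
x1_2 = 240
y1_2 = 170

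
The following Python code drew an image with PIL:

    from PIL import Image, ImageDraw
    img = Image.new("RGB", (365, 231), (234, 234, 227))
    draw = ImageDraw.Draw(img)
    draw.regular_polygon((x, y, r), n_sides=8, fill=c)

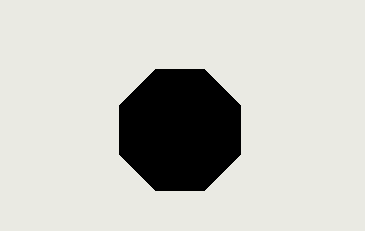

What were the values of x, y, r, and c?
x = 180
y = 130
r = 65
c = 'black'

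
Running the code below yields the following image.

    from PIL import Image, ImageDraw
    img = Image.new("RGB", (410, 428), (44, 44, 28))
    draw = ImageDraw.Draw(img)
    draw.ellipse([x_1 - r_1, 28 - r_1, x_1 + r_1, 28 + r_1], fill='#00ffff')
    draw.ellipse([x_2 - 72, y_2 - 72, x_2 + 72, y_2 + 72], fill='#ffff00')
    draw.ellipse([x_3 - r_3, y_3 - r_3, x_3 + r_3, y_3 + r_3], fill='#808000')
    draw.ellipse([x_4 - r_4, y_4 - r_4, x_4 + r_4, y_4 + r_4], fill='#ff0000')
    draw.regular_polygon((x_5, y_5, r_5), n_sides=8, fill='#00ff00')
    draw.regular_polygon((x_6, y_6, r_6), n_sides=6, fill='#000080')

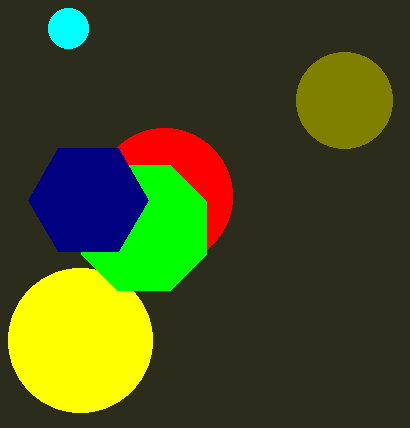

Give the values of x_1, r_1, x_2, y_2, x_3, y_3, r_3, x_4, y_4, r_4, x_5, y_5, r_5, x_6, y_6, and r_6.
x_1 = 68
r_1 = 20
x_2 = 80
y_2 = 340
x_3 = 344
y_3 = 100
r_3 = 48
x_4 = 164
y_4 = 196
r_4 = 68
x_5 = 144
y_5 = 228
r_5 = 68
x_6 = 88
y_6 = 200
r_6 = 60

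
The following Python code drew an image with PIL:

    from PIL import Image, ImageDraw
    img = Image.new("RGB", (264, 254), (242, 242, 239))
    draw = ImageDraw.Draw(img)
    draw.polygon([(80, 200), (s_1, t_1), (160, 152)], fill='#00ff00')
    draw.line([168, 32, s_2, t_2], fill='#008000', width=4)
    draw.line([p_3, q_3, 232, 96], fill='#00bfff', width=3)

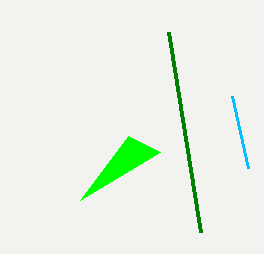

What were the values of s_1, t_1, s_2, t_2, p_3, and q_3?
s_1 = 128, t_1 = 136, s_2 = 200, t_2 = 232, p_3 = 248, q_3 = 168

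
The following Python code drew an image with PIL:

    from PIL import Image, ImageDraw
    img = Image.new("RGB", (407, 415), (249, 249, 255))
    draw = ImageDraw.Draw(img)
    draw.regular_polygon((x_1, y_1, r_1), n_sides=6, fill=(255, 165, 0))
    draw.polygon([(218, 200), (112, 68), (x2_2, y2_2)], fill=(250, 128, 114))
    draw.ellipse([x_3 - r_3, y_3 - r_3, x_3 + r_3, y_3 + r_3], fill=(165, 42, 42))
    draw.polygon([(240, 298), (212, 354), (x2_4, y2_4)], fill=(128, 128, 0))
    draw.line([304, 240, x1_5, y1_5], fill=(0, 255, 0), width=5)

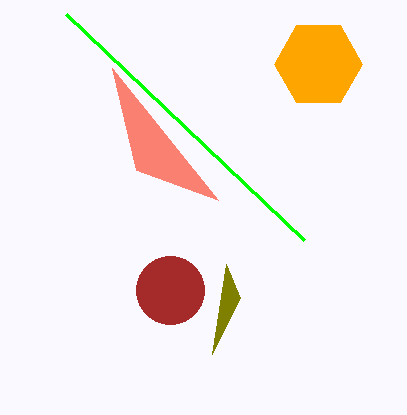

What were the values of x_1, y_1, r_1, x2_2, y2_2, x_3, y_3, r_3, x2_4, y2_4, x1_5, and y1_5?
x_1 = 318, y_1 = 64, r_1 = 44, x2_2 = 136, y2_2 = 170, x_3 = 170, y_3 = 290, r_3 = 34, x2_4 = 226, y2_4 = 264, x1_5 = 66, y1_5 = 14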